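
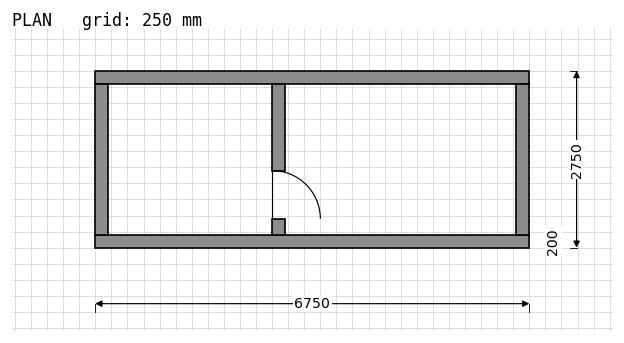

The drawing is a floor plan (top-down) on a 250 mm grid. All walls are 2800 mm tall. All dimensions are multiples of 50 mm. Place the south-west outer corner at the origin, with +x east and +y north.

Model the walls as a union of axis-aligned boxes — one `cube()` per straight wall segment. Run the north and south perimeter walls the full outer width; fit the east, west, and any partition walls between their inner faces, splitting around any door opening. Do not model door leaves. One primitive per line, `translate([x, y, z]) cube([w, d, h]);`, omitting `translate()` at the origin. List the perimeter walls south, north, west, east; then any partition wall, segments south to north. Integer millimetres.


cube([6750, 200, 2800]);
translate([0, 2550, 0]) cube([6750, 200, 2800]);
translate([0, 200, 0]) cube([200, 2350, 2800]);
translate([6550, 200, 0]) cube([200, 2350, 2800]);
translate([2750, 200, 0]) cube([200, 250, 2800]);
translate([2750, 1200, 0]) cube([200, 1350, 2800]);


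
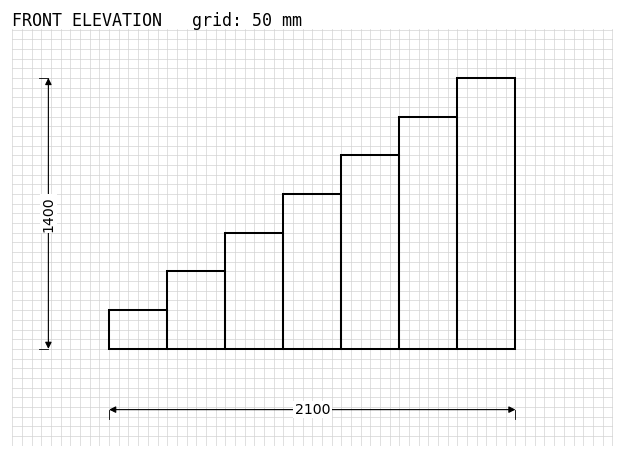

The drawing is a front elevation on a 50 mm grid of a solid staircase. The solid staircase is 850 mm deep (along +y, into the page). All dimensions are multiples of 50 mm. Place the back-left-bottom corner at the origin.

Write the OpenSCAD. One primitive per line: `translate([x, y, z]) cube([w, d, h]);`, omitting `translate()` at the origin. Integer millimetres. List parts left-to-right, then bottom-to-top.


cube([300, 850, 200]);
translate([300, 0, 0]) cube([300, 850, 400]);
translate([600, 0, 0]) cube([300, 850, 600]);
translate([900, 0, 0]) cube([300, 850, 800]);
translate([1200, 0, 0]) cube([300, 850, 1000]);
translate([1500, 0, 0]) cube([300, 850, 1200]);
translate([1800, 0, 0]) cube([300, 850, 1400]);


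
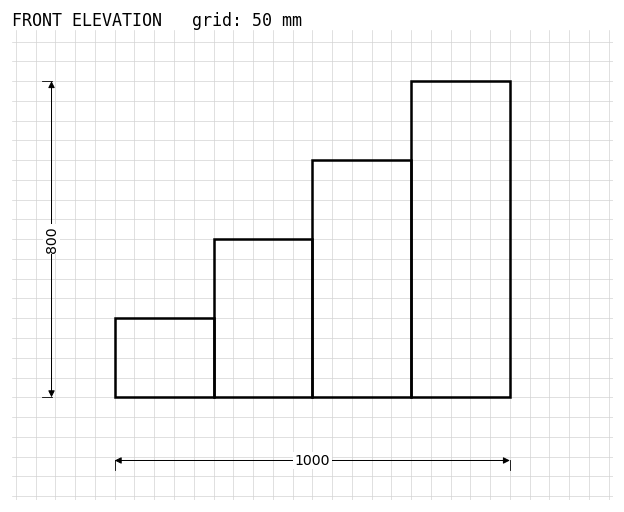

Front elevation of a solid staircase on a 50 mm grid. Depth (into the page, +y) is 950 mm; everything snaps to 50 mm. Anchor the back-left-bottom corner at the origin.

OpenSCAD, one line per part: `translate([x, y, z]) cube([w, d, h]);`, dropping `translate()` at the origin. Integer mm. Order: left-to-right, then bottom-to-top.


cube([250, 950, 200]);
translate([250, 0, 0]) cube([250, 950, 400]);
translate([500, 0, 0]) cube([250, 950, 600]);
translate([750, 0, 0]) cube([250, 950, 800]);


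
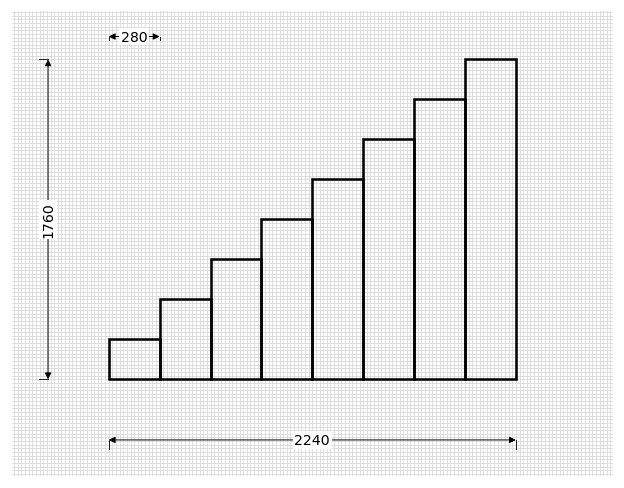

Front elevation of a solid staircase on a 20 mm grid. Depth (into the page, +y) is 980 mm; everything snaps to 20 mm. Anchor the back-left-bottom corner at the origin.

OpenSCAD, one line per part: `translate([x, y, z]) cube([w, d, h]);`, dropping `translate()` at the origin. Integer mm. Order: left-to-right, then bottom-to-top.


cube([280, 980, 220]);
translate([280, 0, 0]) cube([280, 980, 440]);
translate([560, 0, 0]) cube([280, 980, 660]);
translate([840, 0, 0]) cube([280, 980, 880]);
translate([1120, 0, 0]) cube([280, 980, 1100]);
translate([1400, 0, 0]) cube([280, 980, 1320]);
translate([1680, 0, 0]) cube([280, 980, 1540]);
translate([1960, 0, 0]) cube([280, 980, 1760]);


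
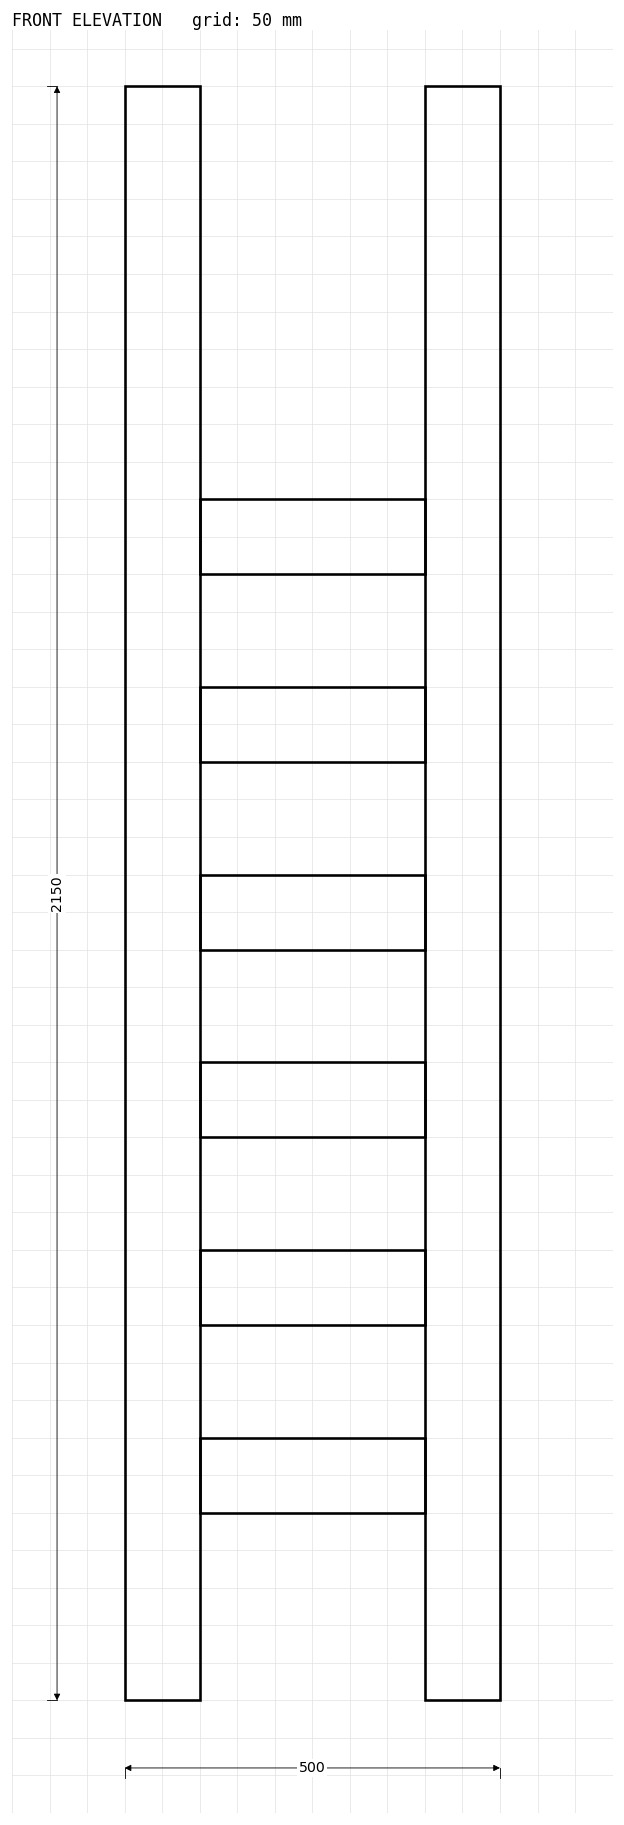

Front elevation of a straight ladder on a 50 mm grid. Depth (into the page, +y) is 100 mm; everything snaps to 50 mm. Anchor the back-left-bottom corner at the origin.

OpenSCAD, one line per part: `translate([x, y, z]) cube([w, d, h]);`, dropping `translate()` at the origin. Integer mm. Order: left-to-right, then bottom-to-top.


cube([100, 100, 2150]);
translate([100, 0, 250]) cube([300, 100, 100]);
translate([100, 0, 500]) cube([300, 100, 100]);
translate([100, 0, 750]) cube([300, 100, 100]);
translate([100, 0, 1000]) cube([300, 100, 100]);
translate([100, 0, 1250]) cube([300, 100, 100]);
translate([100, 0, 1500]) cube([300, 100, 100]);
translate([400, 0, 0]) cube([100, 100, 2150]);


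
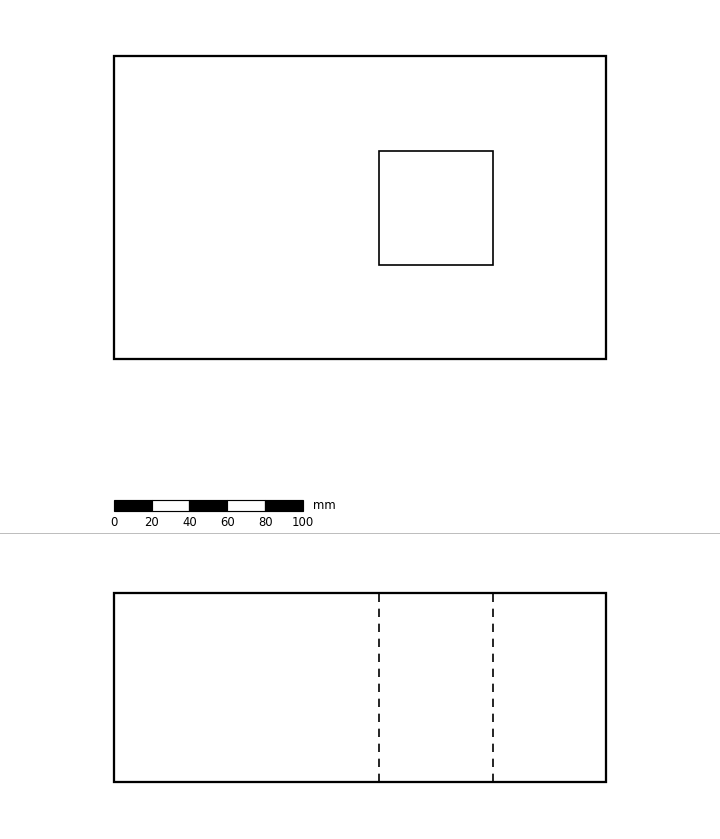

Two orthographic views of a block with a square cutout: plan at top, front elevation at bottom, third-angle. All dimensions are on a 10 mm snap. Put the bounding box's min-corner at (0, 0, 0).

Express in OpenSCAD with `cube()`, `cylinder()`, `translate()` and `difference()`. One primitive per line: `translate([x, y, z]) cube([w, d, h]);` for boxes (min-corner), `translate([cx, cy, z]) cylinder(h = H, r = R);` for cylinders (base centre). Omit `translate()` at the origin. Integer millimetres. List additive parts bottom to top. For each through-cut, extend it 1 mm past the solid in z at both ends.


difference() {
  cube([260, 160, 100]);
  translate([140, 50, -1]) cube([60, 60, 102]);
}


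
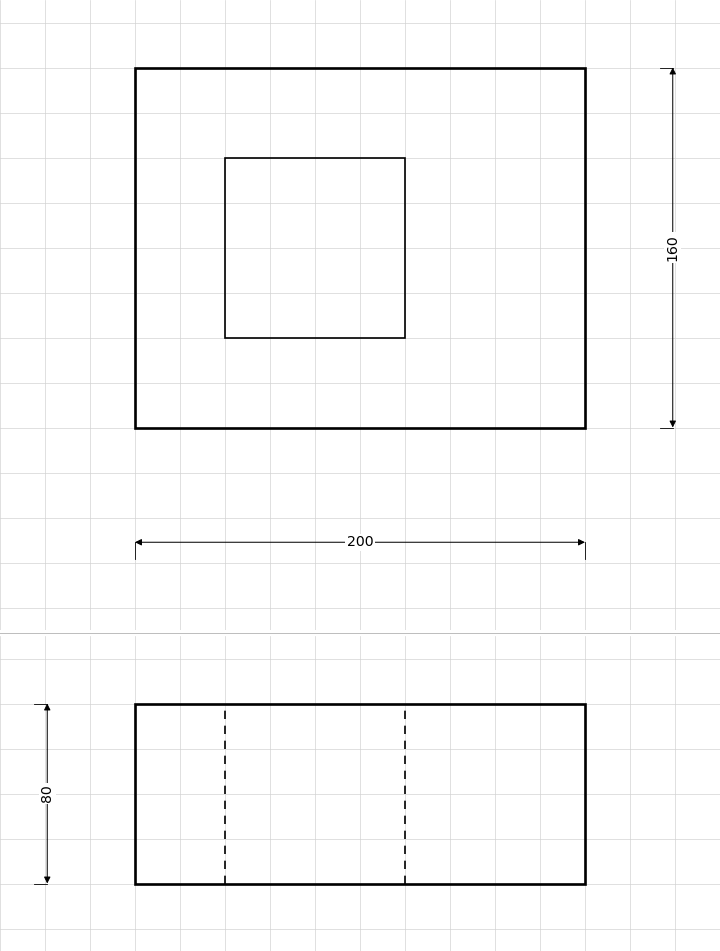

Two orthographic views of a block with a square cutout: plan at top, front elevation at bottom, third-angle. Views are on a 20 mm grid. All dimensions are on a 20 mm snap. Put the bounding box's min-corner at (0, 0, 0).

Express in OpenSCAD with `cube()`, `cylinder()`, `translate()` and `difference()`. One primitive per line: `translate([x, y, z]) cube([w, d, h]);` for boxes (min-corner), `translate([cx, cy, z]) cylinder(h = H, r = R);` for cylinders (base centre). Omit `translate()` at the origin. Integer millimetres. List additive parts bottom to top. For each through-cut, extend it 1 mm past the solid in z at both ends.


difference() {
  cube([200, 160, 80]);
  translate([40, 40, -1]) cube([80, 80, 82]);
}


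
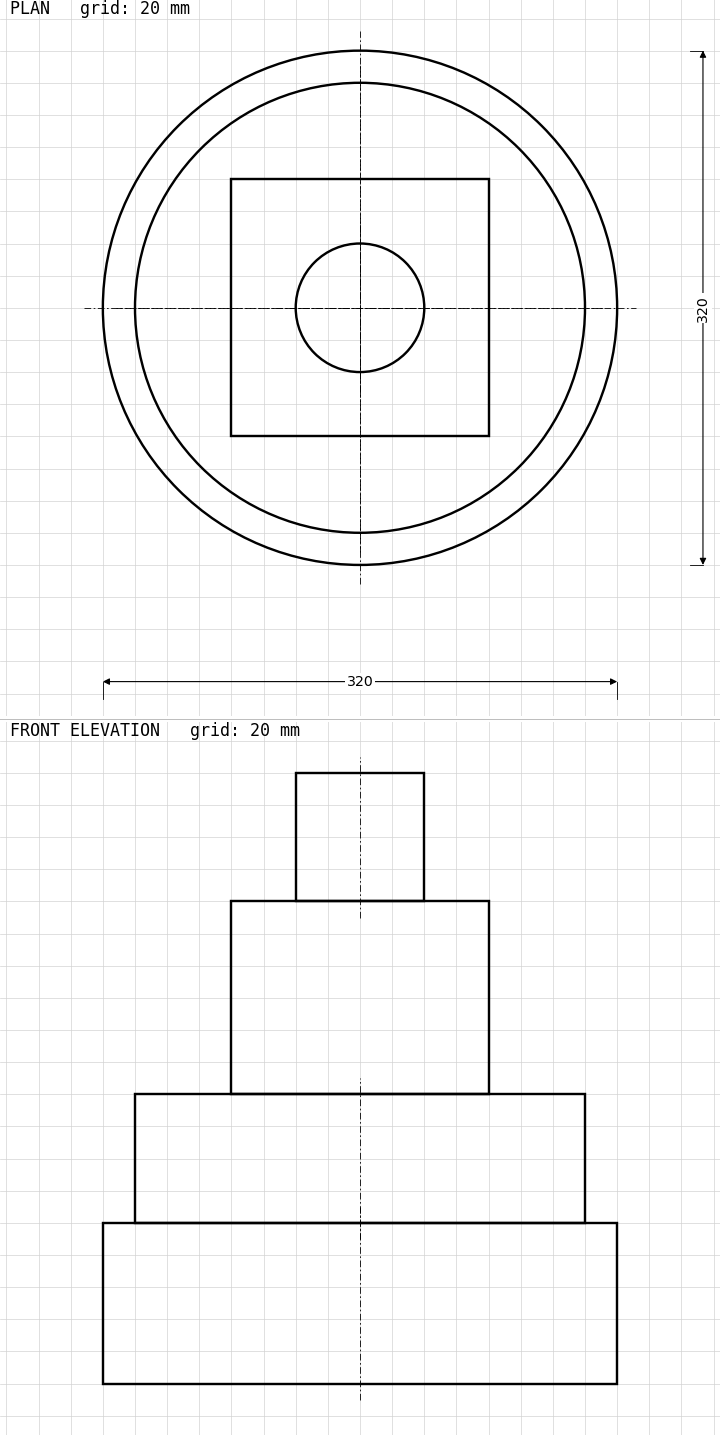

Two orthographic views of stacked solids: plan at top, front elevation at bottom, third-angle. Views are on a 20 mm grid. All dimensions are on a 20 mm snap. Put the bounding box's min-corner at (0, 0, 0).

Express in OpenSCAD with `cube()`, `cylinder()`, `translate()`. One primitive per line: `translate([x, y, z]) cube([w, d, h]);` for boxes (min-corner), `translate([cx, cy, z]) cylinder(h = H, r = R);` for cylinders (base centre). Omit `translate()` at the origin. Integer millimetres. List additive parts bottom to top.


translate([160, 160, 0]) cylinder(h = 100, r = 160);
translate([160, 160, 100]) cylinder(h = 80, r = 140);
translate([80, 80, 180]) cube([160, 160, 120]);
translate([160, 160, 300]) cylinder(h = 80, r = 40);


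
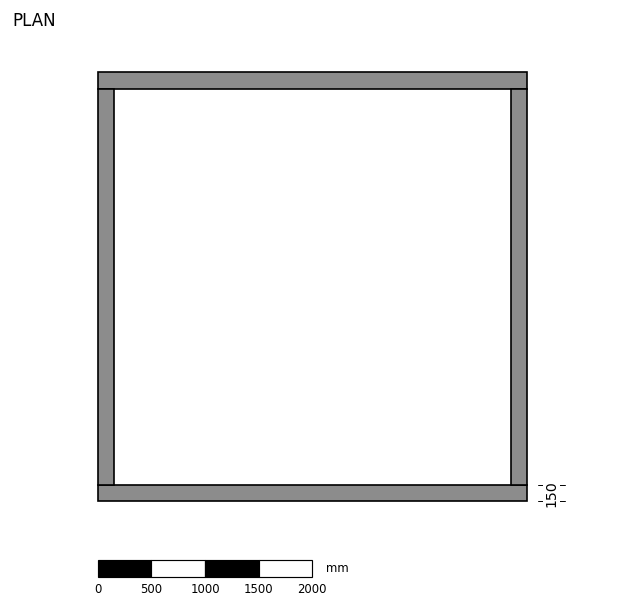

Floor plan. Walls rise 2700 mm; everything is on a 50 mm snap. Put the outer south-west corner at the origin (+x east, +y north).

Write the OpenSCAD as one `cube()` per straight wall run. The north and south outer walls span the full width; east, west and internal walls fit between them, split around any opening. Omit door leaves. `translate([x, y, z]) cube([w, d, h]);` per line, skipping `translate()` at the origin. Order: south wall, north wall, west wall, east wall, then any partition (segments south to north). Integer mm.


cube([4000, 150, 2700]);
translate([0, 3850, 0]) cube([4000, 150, 2700]);
translate([0, 150, 0]) cube([150, 3700, 2700]);
translate([3850, 150, 0]) cube([150, 3700, 2700]);


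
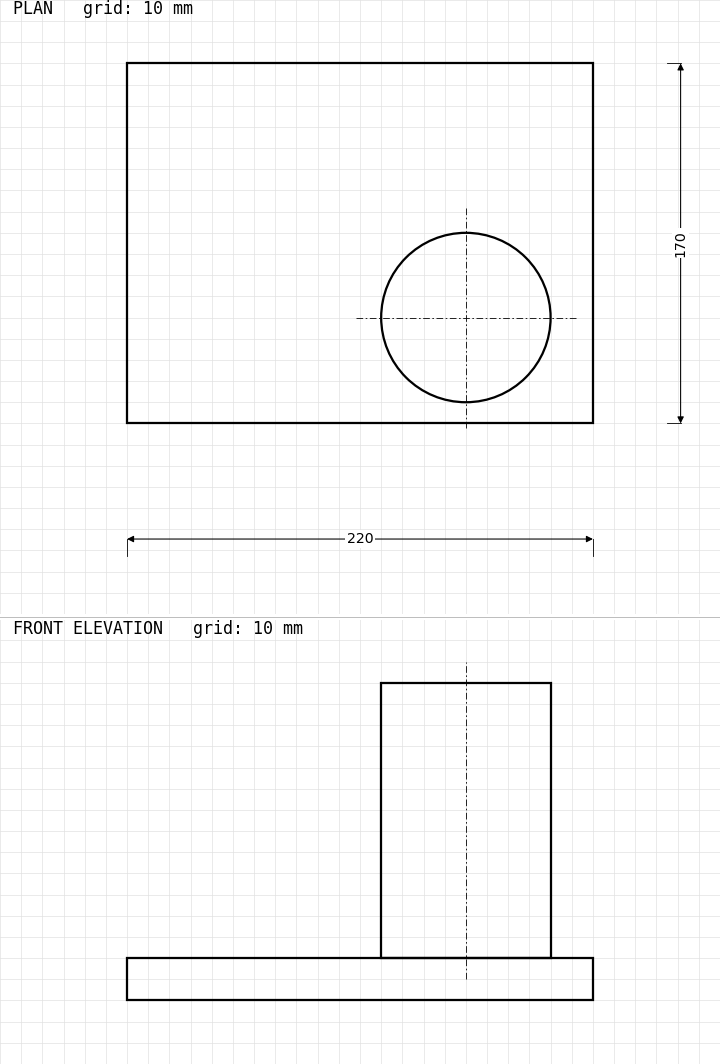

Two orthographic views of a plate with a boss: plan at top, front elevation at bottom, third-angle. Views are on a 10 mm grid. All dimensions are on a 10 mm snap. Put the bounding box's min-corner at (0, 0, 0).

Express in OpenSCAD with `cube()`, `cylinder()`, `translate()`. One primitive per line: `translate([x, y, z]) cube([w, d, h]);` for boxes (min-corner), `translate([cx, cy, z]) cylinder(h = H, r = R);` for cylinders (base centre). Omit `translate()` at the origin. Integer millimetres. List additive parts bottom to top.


cube([220, 170, 20]);
translate([160, 50, 20]) cylinder(h = 130, r = 40);


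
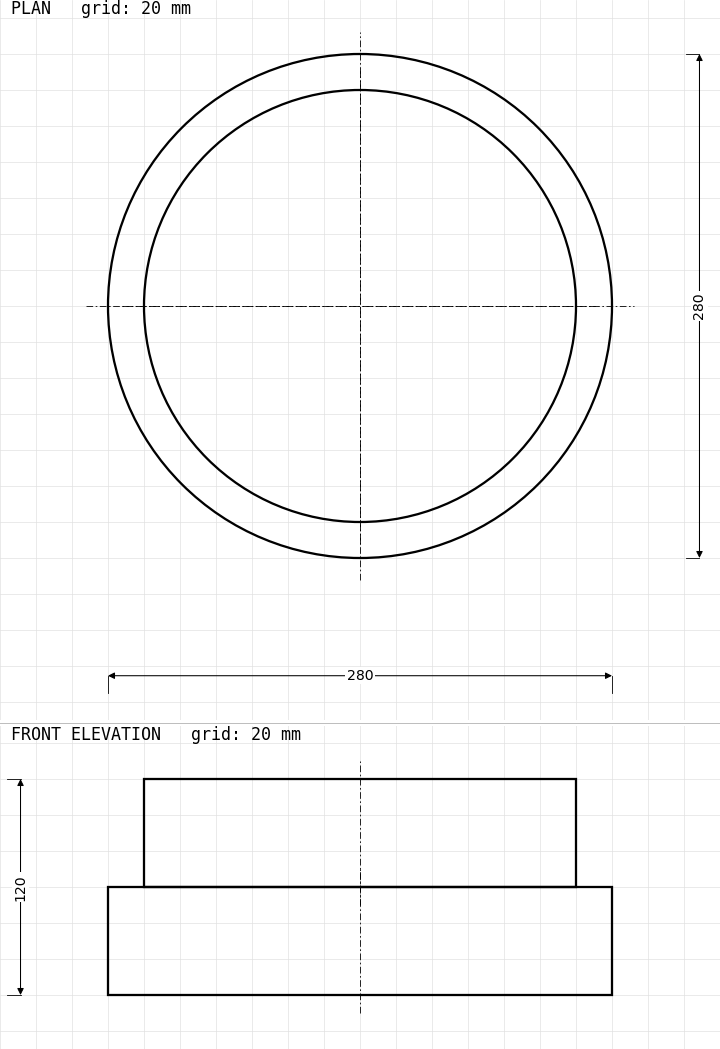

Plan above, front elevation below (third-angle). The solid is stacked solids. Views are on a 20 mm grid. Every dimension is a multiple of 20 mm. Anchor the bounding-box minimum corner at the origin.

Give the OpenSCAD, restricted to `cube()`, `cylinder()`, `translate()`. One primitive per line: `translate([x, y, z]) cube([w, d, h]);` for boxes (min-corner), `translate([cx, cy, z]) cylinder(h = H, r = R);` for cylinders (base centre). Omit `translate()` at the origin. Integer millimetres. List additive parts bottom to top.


translate([140, 140, 0]) cylinder(h = 60, r = 140);
translate([140, 140, 60]) cylinder(h = 60, r = 120);


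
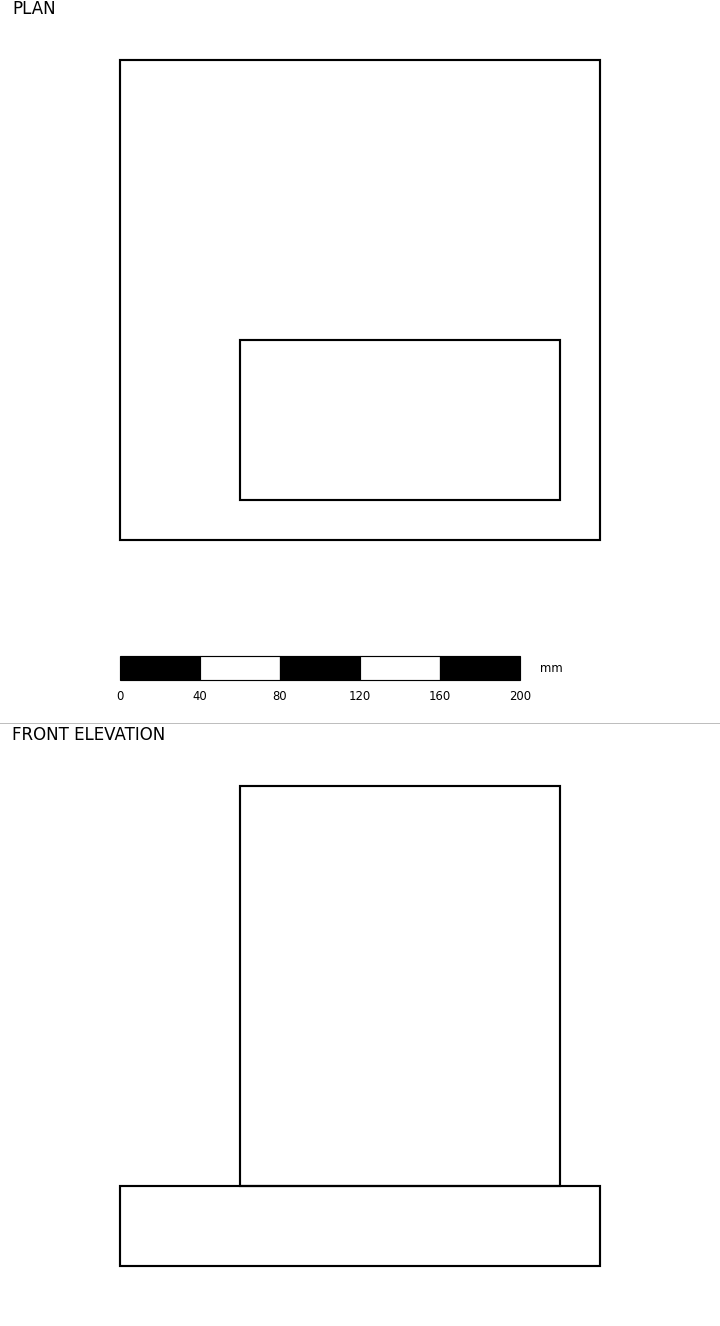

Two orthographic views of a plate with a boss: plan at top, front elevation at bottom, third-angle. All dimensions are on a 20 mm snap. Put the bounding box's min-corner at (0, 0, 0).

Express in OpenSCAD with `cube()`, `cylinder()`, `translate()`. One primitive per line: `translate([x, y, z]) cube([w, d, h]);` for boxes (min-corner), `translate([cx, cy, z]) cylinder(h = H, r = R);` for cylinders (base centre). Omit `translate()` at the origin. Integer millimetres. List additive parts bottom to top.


cube([240, 240, 40]);
translate([60, 20, 40]) cube([160, 80, 200]);


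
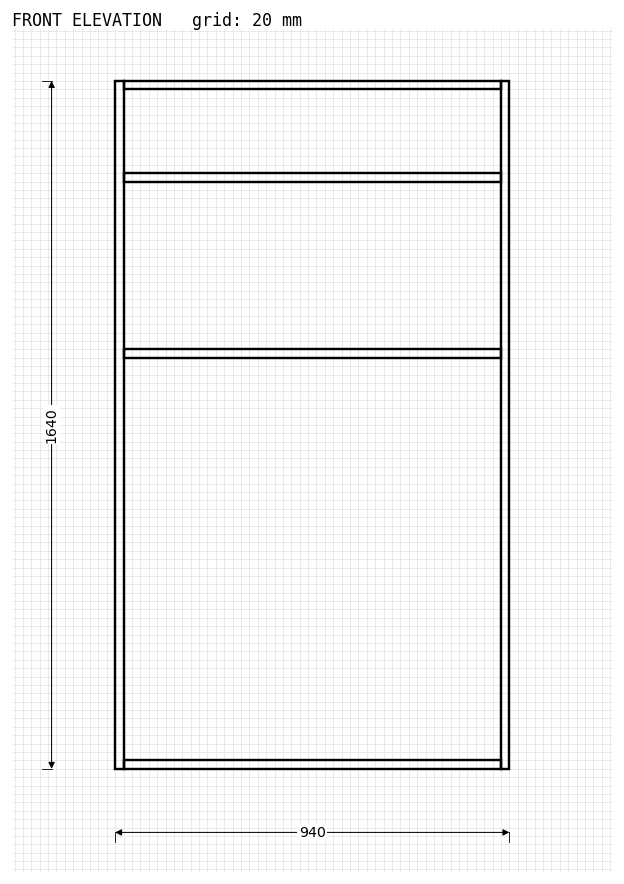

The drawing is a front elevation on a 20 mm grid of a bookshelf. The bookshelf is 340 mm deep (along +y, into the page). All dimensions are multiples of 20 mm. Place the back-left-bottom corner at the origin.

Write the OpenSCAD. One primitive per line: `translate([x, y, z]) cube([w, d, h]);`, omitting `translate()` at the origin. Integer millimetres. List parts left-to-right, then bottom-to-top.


cube([20, 340, 1640]);
translate([20, 0, 0]) cube([900, 340, 20]);
translate([20, 0, 980]) cube([900, 340, 20]);
translate([20, 0, 1400]) cube([900, 340, 20]);
translate([20, 0, 1620]) cube([900, 340, 20]);
translate([920, 0, 0]) cube([20, 340, 1640]);


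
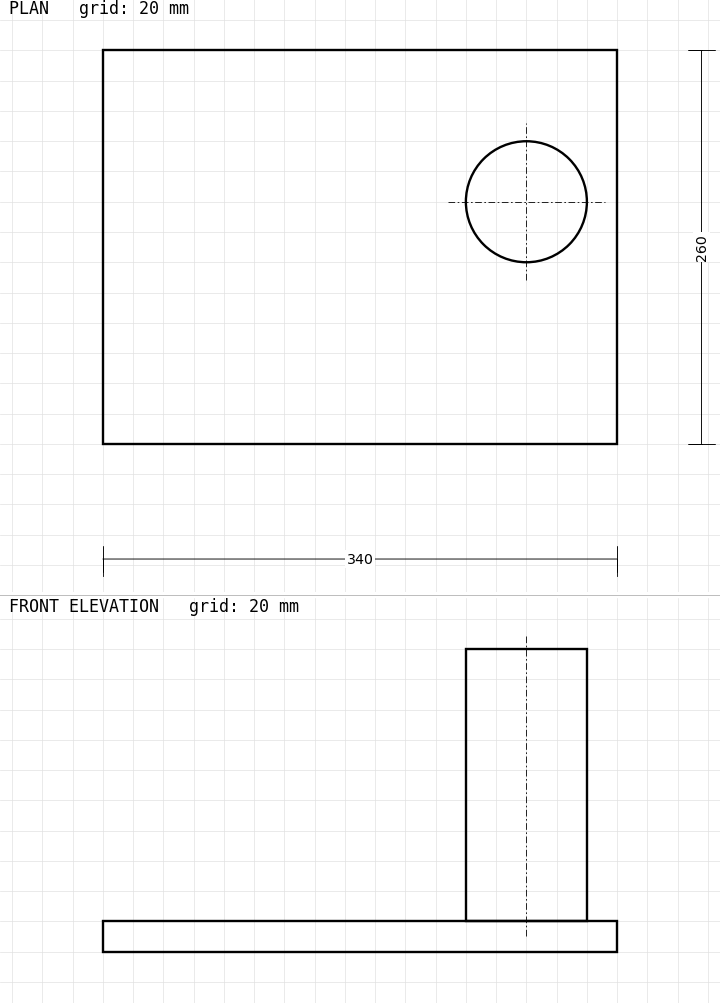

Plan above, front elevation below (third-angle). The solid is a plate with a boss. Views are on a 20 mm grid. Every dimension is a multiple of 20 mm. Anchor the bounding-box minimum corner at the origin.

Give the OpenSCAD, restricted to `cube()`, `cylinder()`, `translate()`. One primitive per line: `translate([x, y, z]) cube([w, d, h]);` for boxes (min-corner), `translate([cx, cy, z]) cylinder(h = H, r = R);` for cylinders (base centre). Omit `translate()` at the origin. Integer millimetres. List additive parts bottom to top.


cube([340, 260, 20]);
translate([280, 160, 20]) cylinder(h = 180, r = 40);


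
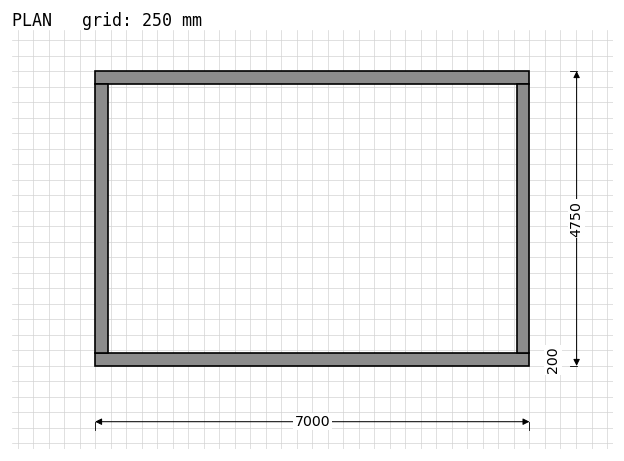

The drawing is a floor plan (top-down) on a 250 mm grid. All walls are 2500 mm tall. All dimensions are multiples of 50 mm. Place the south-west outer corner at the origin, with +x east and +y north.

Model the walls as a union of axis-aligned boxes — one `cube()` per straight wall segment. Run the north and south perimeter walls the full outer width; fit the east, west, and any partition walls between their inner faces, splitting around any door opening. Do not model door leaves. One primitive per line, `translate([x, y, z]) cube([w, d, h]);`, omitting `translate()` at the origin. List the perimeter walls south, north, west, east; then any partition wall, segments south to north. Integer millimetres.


cube([7000, 200, 2500]);
translate([0, 4550, 0]) cube([7000, 200, 2500]);
translate([0, 200, 0]) cube([200, 4350, 2500]);
translate([6800, 200, 0]) cube([200, 4350, 2500]);


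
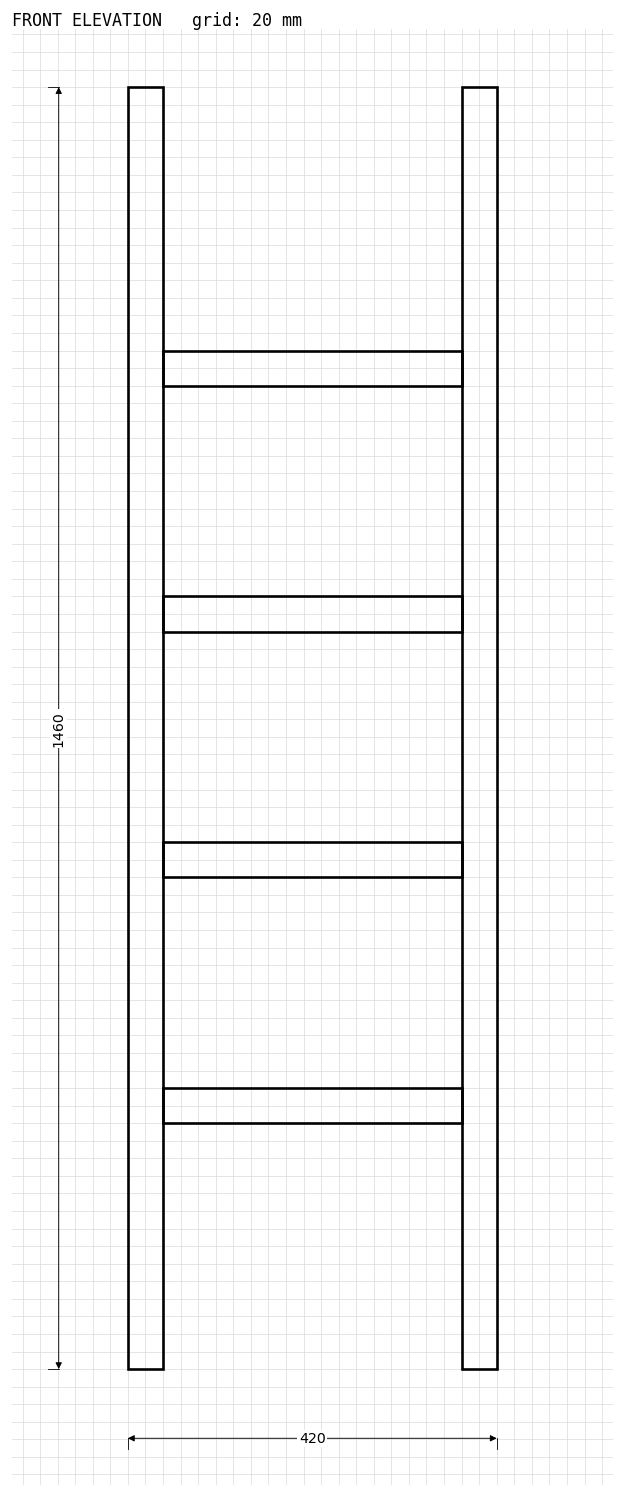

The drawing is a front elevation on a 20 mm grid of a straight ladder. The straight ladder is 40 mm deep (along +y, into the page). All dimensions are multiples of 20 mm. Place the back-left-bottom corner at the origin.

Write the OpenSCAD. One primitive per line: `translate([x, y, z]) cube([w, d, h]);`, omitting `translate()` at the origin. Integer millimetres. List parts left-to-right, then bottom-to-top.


cube([40, 40, 1460]);
translate([40, 0, 280]) cube([340, 40, 40]);
translate([40, 0, 560]) cube([340, 40, 40]);
translate([40, 0, 840]) cube([340, 40, 40]);
translate([40, 0, 1120]) cube([340, 40, 40]);
translate([380, 0, 0]) cube([40, 40, 1460]);


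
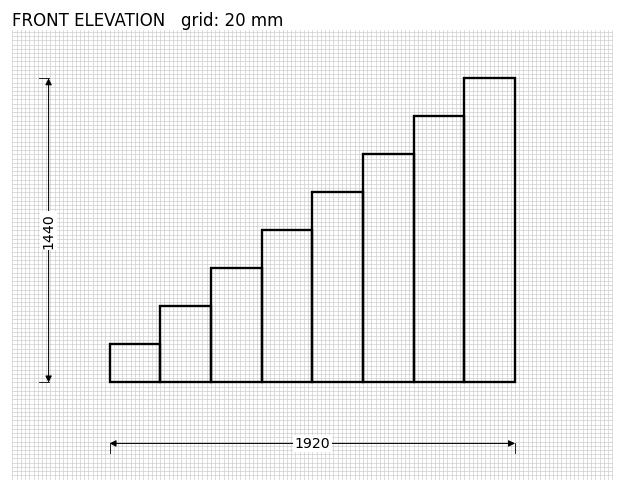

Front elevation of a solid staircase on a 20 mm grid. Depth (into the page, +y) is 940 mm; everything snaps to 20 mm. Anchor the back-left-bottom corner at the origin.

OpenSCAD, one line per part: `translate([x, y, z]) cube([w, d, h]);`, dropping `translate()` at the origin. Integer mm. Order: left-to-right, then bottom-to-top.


cube([240, 940, 180]);
translate([240, 0, 0]) cube([240, 940, 360]);
translate([480, 0, 0]) cube([240, 940, 540]);
translate([720, 0, 0]) cube([240, 940, 720]);
translate([960, 0, 0]) cube([240, 940, 900]);
translate([1200, 0, 0]) cube([240, 940, 1080]);
translate([1440, 0, 0]) cube([240, 940, 1260]);
translate([1680, 0, 0]) cube([240, 940, 1440]);


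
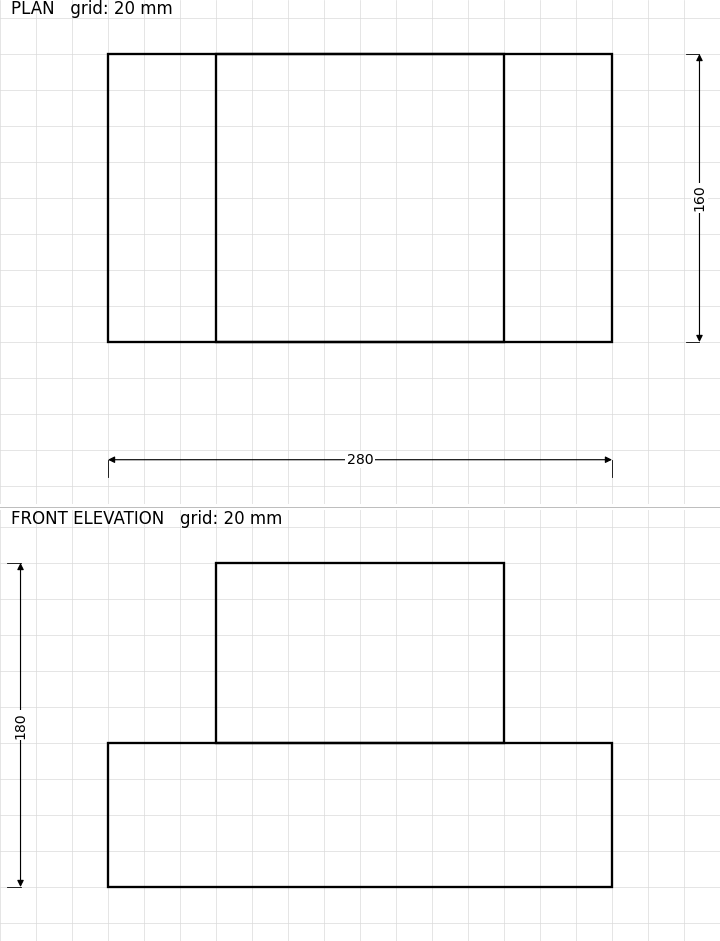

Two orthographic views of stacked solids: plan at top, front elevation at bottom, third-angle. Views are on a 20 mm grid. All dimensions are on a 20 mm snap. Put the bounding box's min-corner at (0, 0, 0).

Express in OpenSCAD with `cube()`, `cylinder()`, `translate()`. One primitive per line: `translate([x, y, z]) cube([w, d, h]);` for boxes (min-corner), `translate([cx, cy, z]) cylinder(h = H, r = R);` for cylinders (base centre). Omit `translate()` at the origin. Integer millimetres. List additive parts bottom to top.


cube([280, 160, 80]);
translate([60, 0, 80]) cube([160, 160, 100]);


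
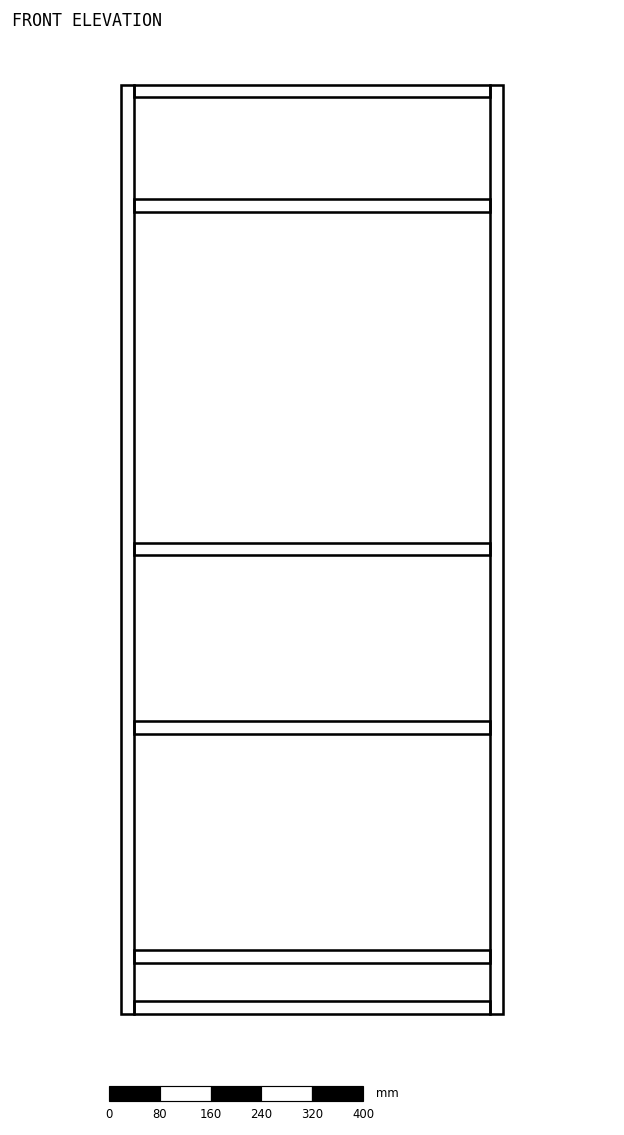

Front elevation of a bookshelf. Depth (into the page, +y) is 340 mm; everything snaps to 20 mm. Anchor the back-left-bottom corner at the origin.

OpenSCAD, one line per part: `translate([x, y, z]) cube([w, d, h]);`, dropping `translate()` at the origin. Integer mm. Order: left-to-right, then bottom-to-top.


cube([20, 340, 1460]);
translate([20, 0, 0]) cube([560, 340, 20]);
translate([20, 0, 80]) cube([560, 340, 20]);
translate([20, 0, 440]) cube([560, 340, 20]);
translate([20, 0, 720]) cube([560, 340, 20]);
translate([20, 0, 1260]) cube([560, 340, 20]);
translate([20, 0, 1440]) cube([560, 340, 20]);
translate([580, 0, 0]) cube([20, 340, 1460]);


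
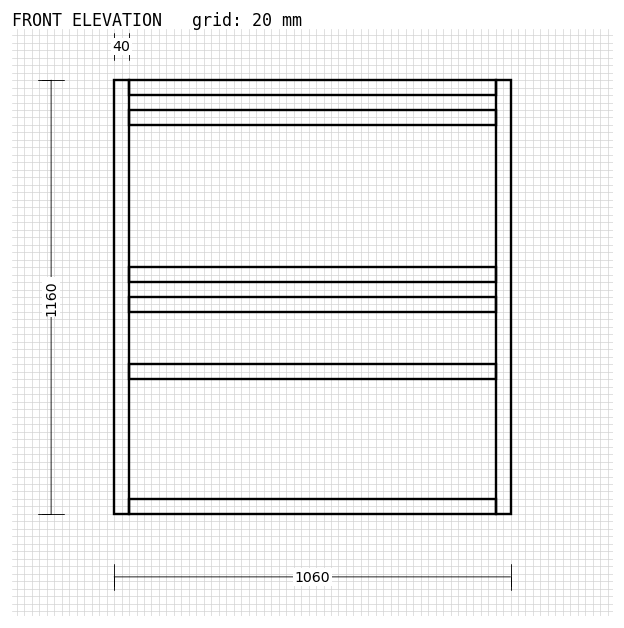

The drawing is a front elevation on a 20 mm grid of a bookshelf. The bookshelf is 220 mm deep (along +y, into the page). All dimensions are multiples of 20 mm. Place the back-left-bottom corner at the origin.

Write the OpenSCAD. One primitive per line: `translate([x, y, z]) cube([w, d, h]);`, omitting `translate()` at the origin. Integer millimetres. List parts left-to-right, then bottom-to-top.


cube([40, 220, 1160]);
translate([40, 0, 0]) cube([980, 220, 40]);
translate([40, 0, 360]) cube([980, 220, 40]);
translate([40, 0, 540]) cube([980, 220, 40]);
translate([40, 0, 620]) cube([980, 220, 40]);
translate([40, 0, 1040]) cube([980, 220, 40]);
translate([40, 0, 1120]) cube([980, 220, 40]);
translate([1020, 0, 0]) cube([40, 220, 1160]);


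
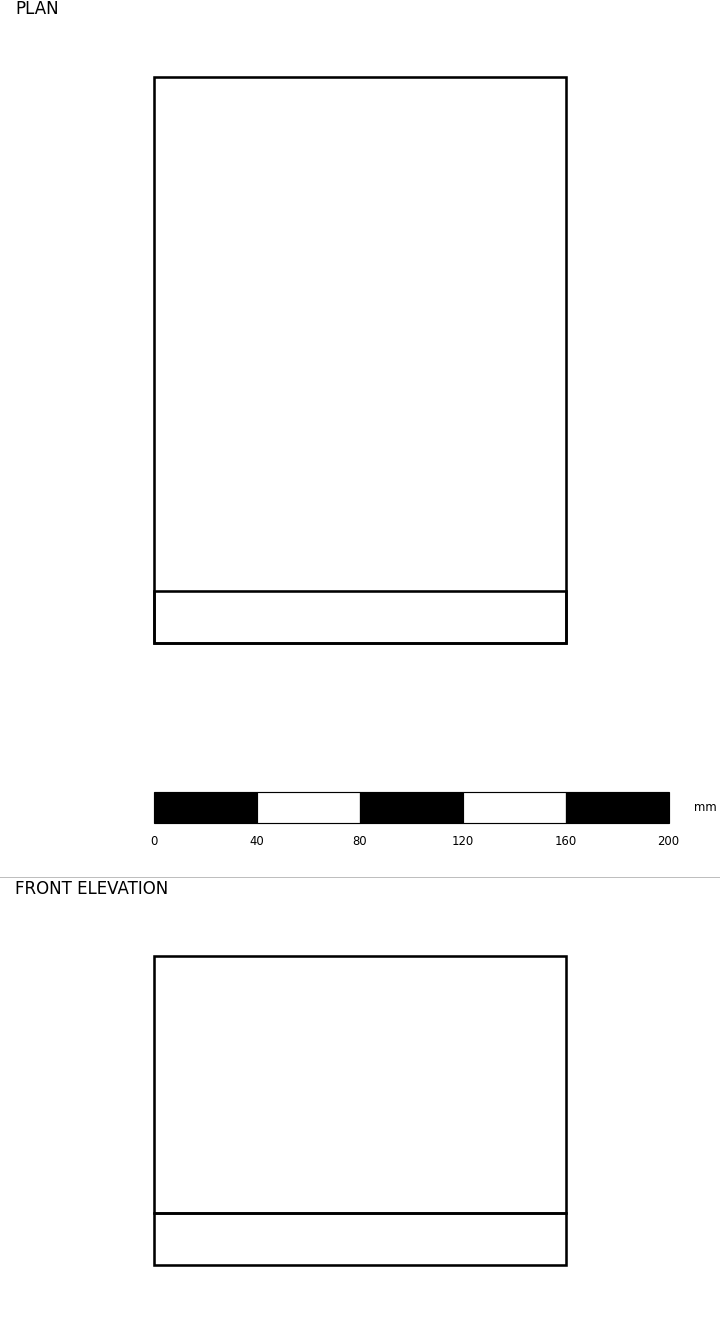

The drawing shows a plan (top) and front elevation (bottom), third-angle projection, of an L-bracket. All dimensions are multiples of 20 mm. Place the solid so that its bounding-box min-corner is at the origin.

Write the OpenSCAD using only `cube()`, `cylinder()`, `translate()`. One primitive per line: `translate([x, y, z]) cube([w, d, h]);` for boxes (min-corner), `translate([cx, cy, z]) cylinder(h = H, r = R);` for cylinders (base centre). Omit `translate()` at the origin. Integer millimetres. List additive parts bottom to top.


cube([160, 220, 20]);
translate([0, 0, 20]) cube([160, 20, 100]);


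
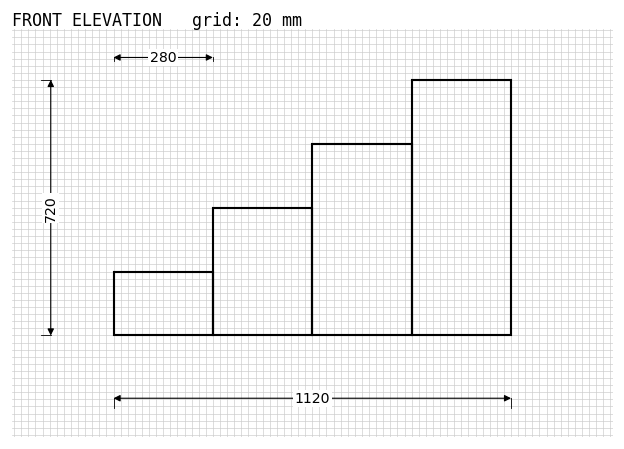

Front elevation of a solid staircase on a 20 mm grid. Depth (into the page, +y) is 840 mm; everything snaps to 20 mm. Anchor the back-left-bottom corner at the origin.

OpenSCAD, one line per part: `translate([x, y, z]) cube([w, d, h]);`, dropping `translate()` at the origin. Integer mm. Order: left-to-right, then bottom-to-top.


cube([280, 840, 180]);
translate([280, 0, 0]) cube([280, 840, 360]);
translate([560, 0, 0]) cube([280, 840, 540]);
translate([840, 0, 0]) cube([280, 840, 720]);


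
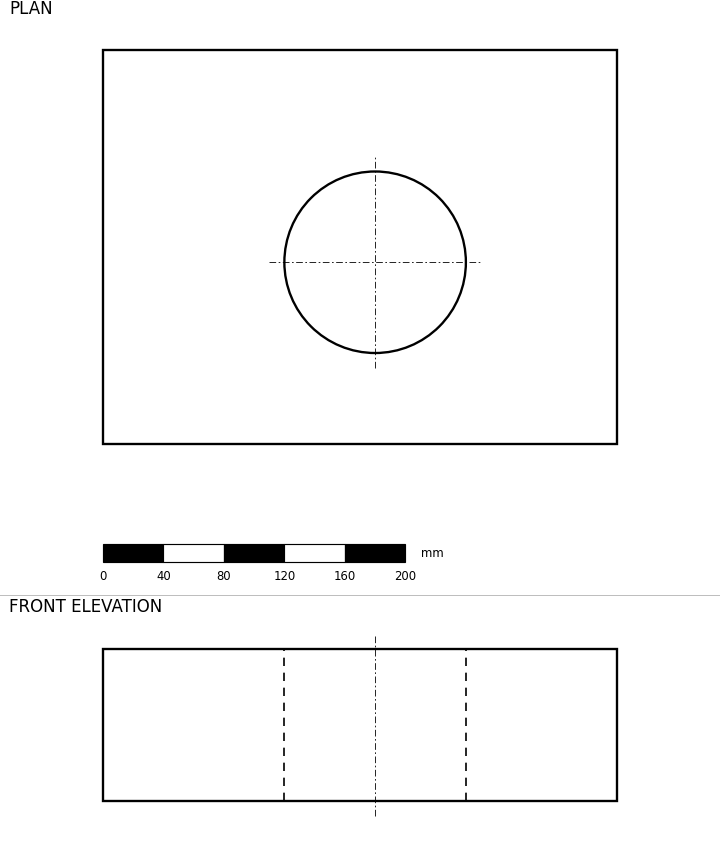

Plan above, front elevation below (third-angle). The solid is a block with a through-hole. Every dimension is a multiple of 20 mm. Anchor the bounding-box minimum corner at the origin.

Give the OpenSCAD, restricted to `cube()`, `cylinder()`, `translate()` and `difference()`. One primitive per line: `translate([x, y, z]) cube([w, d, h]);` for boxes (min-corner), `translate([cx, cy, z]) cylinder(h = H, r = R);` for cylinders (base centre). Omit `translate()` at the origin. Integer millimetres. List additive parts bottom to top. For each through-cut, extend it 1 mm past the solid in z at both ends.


difference() {
  cube([340, 260, 100]);
  translate([180, 120, -1]) cylinder(h = 102, r = 60);
}


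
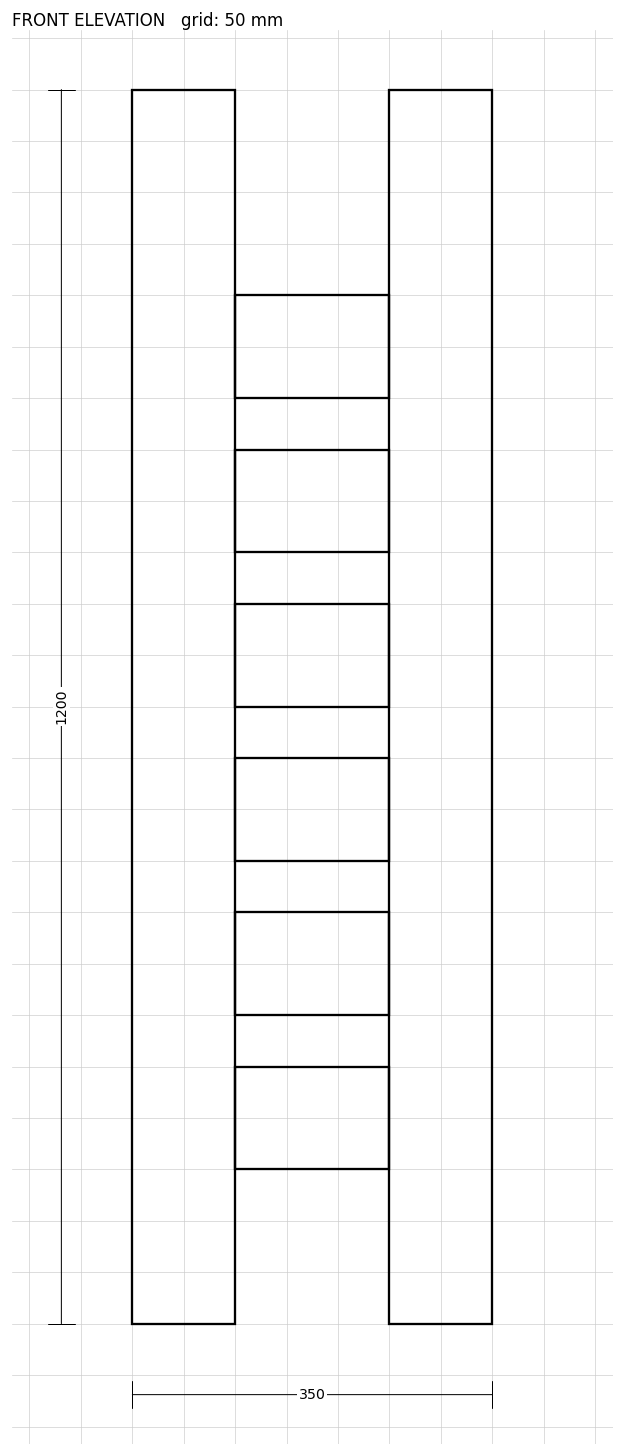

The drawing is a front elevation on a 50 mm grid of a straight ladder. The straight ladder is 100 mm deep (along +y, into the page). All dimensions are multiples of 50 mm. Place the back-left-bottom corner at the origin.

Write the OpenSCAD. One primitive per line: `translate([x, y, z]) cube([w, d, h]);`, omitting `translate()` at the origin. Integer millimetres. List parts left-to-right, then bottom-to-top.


cube([100, 100, 1200]);
translate([100, 0, 150]) cube([150, 100, 100]);
translate([100, 0, 300]) cube([150, 100, 100]);
translate([100, 0, 450]) cube([150, 100, 100]);
translate([100, 0, 600]) cube([150, 100, 100]);
translate([100, 0, 750]) cube([150, 100, 100]);
translate([100, 0, 900]) cube([150, 100, 100]);
translate([250, 0, 0]) cube([100, 100, 1200]);


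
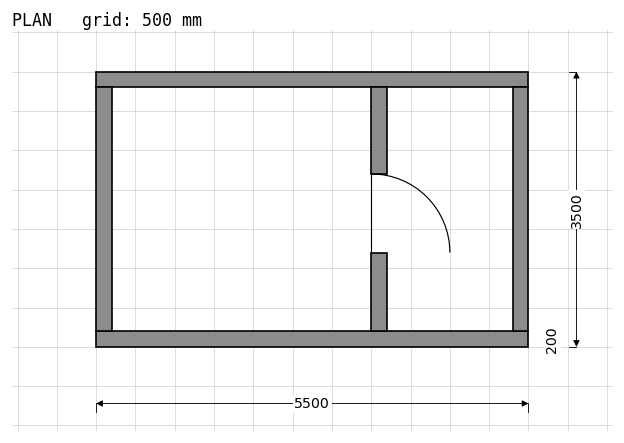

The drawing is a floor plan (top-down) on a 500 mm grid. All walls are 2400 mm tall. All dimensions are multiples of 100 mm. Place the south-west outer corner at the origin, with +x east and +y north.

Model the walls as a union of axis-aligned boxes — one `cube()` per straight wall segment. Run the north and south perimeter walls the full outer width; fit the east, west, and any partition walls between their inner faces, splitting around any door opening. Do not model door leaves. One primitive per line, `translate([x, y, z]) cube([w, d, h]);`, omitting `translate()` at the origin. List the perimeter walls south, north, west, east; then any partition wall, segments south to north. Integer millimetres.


cube([5500, 200, 2400]);
translate([0, 3300, 0]) cube([5500, 200, 2400]);
translate([0, 200, 0]) cube([200, 3100, 2400]);
translate([5300, 200, 0]) cube([200, 3100, 2400]);
translate([3500, 200, 0]) cube([200, 1000, 2400]);
translate([3500, 2200, 0]) cube([200, 1100, 2400]);


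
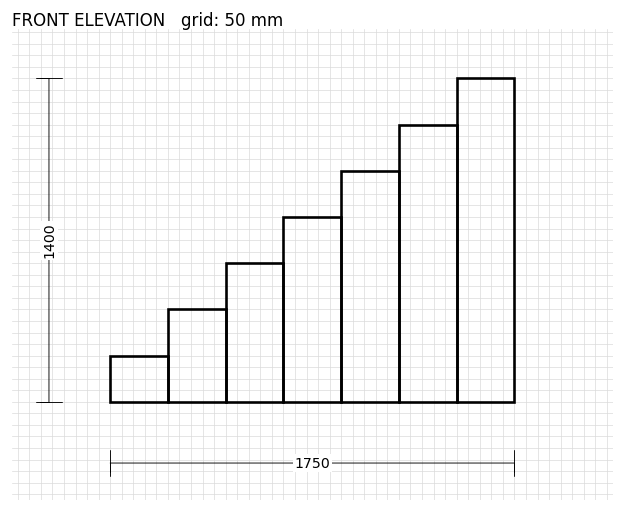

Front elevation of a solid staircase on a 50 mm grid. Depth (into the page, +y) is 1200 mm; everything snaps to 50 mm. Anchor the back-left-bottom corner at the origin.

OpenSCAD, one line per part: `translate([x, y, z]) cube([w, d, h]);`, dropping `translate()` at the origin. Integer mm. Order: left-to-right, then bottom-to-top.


cube([250, 1200, 200]);
translate([250, 0, 0]) cube([250, 1200, 400]);
translate([500, 0, 0]) cube([250, 1200, 600]);
translate([750, 0, 0]) cube([250, 1200, 800]);
translate([1000, 0, 0]) cube([250, 1200, 1000]);
translate([1250, 0, 0]) cube([250, 1200, 1200]);
translate([1500, 0, 0]) cube([250, 1200, 1400]);


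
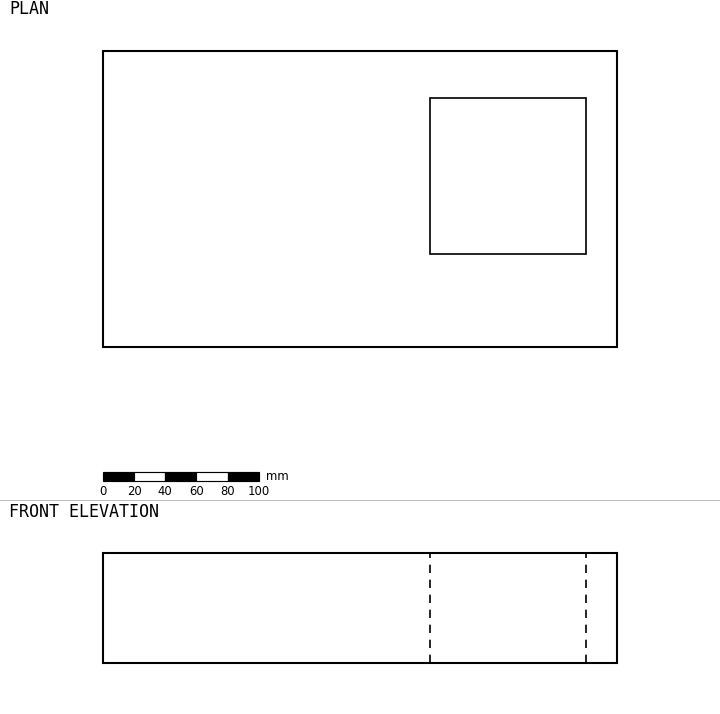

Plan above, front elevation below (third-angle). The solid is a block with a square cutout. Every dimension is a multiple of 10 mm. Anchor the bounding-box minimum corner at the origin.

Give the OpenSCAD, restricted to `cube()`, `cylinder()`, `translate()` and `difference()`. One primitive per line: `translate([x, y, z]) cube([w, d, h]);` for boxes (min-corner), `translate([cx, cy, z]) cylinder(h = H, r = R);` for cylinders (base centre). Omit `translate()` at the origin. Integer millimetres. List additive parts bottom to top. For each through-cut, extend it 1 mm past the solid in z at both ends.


difference() {
  cube([330, 190, 70]);
  translate([210, 60, -1]) cube([100, 100, 72]);
}


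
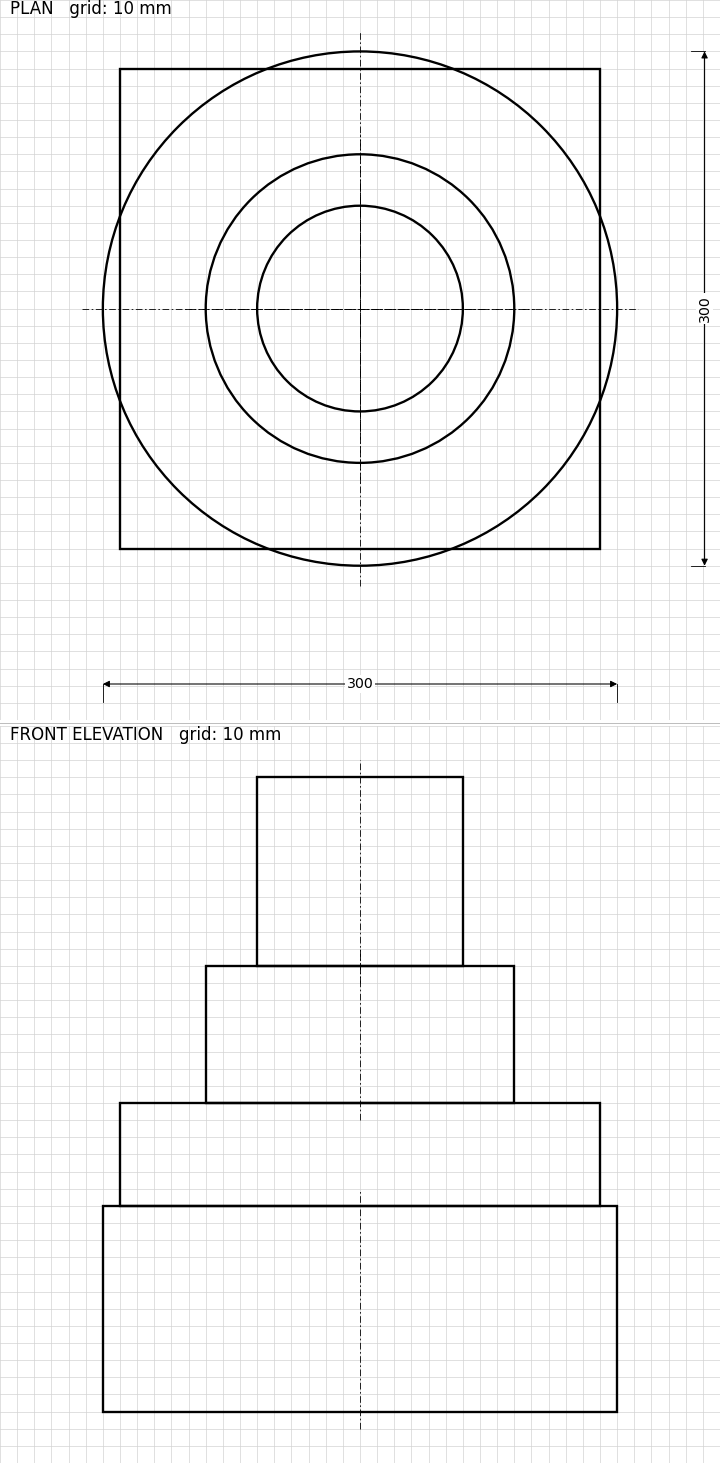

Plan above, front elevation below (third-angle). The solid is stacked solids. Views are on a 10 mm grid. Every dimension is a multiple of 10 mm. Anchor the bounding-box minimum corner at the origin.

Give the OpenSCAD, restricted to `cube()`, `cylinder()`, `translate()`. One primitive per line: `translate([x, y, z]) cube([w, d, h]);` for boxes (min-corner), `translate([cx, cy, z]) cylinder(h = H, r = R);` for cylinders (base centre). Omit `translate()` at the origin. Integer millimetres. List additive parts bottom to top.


translate([150, 150, 0]) cylinder(h = 120, r = 150);
translate([10, 10, 120]) cube([280, 280, 60]);
translate([150, 150, 180]) cylinder(h = 80, r = 90);
translate([150, 150, 260]) cylinder(h = 110, r = 60);


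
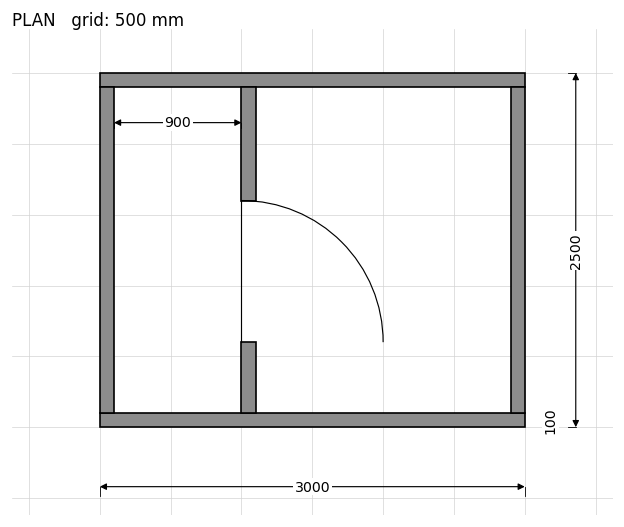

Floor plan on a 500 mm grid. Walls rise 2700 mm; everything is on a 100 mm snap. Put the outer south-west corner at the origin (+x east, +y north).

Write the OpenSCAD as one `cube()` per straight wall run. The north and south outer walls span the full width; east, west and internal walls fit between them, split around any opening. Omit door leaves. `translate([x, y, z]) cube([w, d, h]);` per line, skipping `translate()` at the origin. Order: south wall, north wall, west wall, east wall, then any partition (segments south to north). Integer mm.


cube([3000, 100, 2700]);
translate([0, 2400, 0]) cube([3000, 100, 2700]);
translate([0, 100, 0]) cube([100, 2300, 2700]);
translate([2900, 100, 0]) cube([100, 2300, 2700]);
translate([1000, 100, 0]) cube([100, 500, 2700]);
translate([1000, 1600, 0]) cube([100, 800, 2700]);


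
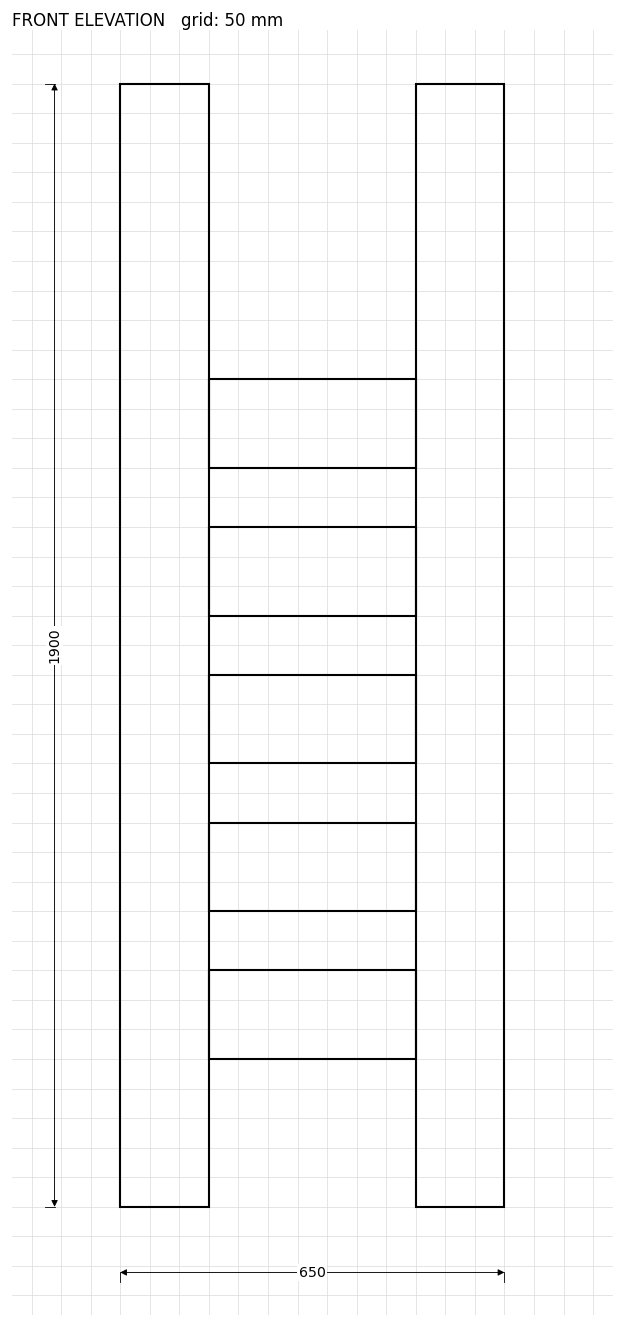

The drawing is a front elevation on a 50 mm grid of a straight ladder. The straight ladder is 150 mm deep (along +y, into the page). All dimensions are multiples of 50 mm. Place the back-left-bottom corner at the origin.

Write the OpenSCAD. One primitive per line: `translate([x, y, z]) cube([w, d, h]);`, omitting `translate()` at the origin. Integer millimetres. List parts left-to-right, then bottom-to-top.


cube([150, 150, 1900]);
translate([150, 0, 250]) cube([350, 150, 150]);
translate([150, 0, 500]) cube([350, 150, 150]);
translate([150, 0, 750]) cube([350, 150, 150]);
translate([150, 0, 1000]) cube([350, 150, 150]);
translate([150, 0, 1250]) cube([350, 150, 150]);
translate([500, 0, 0]) cube([150, 150, 1900]);


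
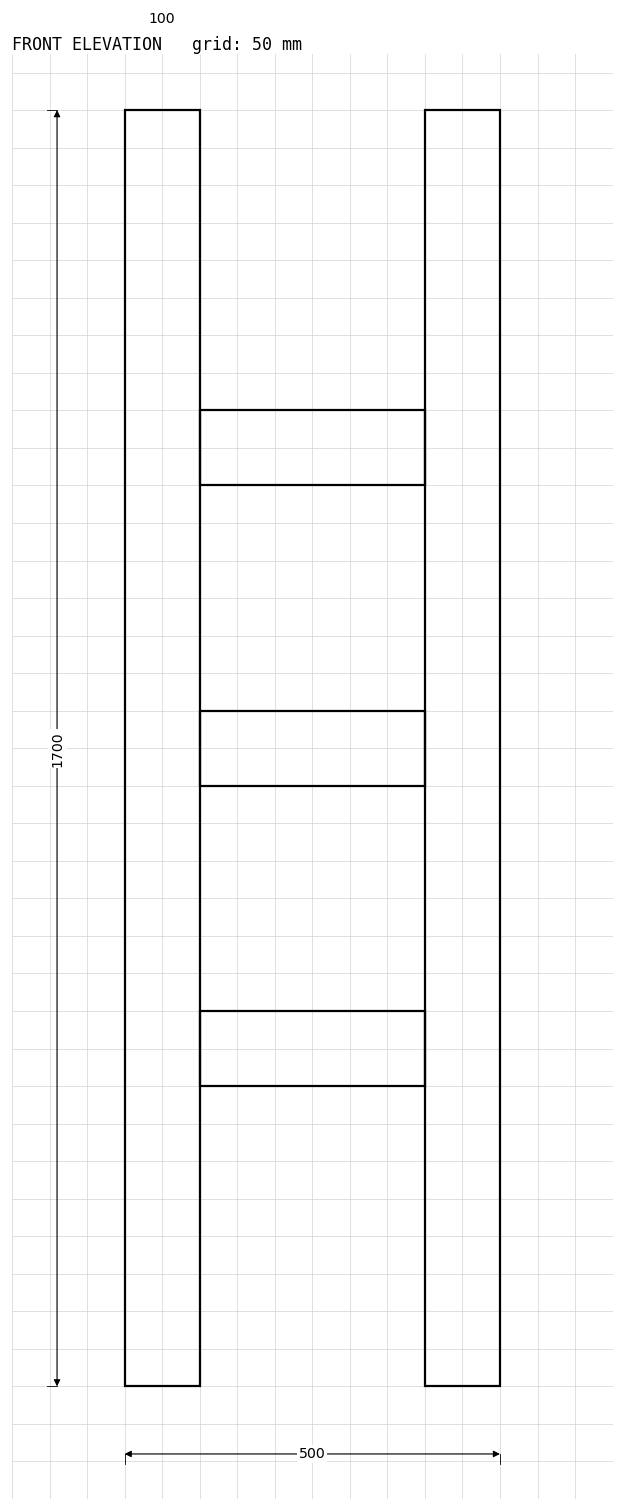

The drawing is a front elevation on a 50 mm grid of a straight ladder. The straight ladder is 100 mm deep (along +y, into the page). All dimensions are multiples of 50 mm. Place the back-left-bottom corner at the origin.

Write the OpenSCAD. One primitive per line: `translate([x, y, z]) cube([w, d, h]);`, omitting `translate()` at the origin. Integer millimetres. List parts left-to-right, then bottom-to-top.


cube([100, 100, 1700]);
translate([100, 0, 400]) cube([300, 100, 100]);
translate([100, 0, 800]) cube([300, 100, 100]);
translate([100, 0, 1200]) cube([300, 100, 100]);
translate([400, 0, 0]) cube([100, 100, 1700]);


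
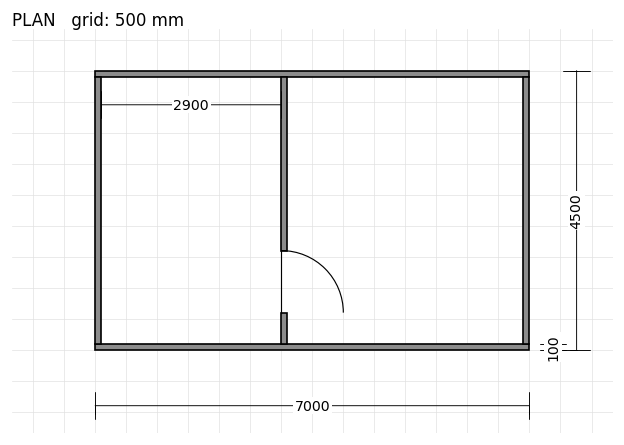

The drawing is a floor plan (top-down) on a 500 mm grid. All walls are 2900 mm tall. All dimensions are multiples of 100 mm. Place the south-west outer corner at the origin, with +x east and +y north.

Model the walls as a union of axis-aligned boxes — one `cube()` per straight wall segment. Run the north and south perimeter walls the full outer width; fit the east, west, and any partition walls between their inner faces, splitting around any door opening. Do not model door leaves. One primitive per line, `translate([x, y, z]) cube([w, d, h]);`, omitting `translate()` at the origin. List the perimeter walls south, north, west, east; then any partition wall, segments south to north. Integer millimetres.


cube([7000, 100, 2900]);
translate([0, 4400, 0]) cube([7000, 100, 2900]);
translate([0, 100, 0]) cube([100, 4300, 2900]);
translate([6900, 100, 0]) cube([100, 4300, 2900]);
translate([3000, 100, 0]) cube([100, 500, 2900]);
translate([3000, 1600, 0]) cube([100, 2800, 2900]);


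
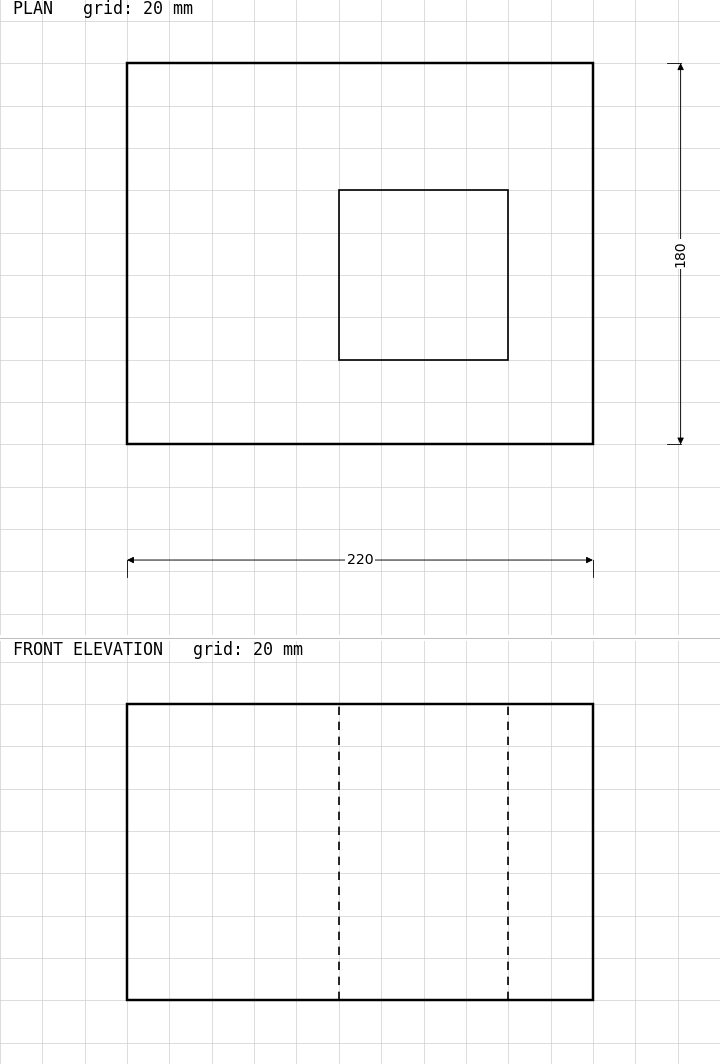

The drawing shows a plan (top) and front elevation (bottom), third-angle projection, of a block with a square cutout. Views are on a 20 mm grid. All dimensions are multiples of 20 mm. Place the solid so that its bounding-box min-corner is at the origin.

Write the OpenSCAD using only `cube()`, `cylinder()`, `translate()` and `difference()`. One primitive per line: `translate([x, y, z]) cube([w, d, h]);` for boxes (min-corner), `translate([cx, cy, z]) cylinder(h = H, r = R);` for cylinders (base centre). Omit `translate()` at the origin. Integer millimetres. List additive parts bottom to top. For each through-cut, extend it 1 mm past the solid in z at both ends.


difference() {
  cube([220, 180, 140]);
  translate([100, 40, -1]) cube([80, 80, 142]);
}


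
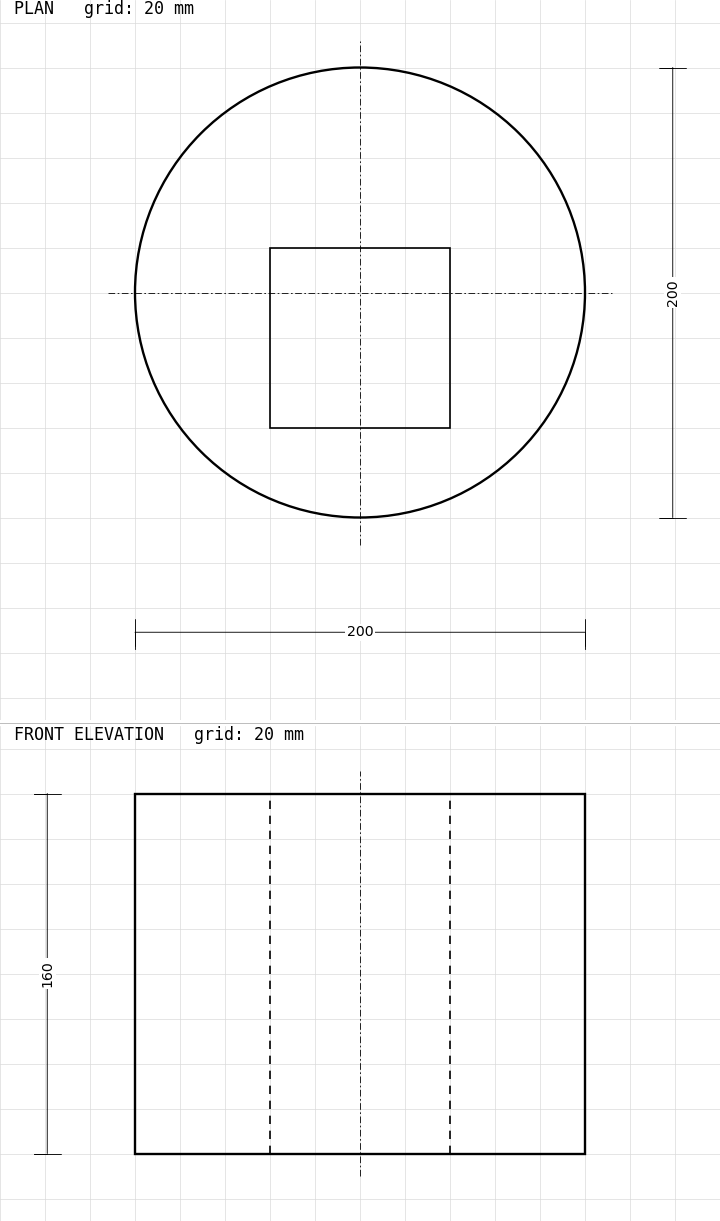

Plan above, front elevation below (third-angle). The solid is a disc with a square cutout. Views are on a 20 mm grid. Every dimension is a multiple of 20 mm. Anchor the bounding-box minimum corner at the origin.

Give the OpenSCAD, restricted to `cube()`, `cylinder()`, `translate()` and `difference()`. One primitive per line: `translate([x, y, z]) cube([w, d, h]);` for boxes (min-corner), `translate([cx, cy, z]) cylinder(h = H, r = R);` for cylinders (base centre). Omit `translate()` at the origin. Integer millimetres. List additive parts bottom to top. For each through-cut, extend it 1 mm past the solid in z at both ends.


difference() {
  translate([100, 100, 0]) cylinder(h = 160, r = 100);
  translate([60, 40, -1]) cube([80, 80, 162]);
}


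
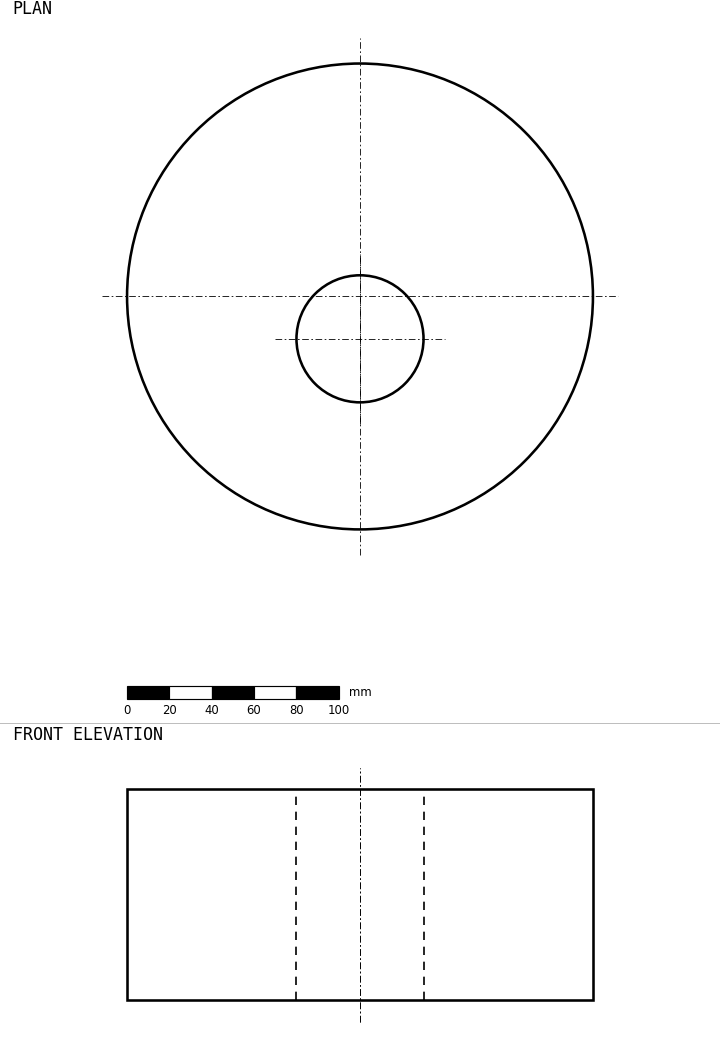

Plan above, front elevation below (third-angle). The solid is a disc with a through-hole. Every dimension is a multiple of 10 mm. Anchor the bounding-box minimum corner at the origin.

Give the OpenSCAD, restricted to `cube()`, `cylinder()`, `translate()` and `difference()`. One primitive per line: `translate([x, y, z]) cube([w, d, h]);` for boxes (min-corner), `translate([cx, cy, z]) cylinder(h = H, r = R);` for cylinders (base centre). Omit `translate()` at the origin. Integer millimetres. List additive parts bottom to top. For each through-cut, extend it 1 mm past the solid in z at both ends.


difference() {
  translate([110, 110, 0]) cylinder(h = 100, r = 110);
  translate([110, 90, -1]) cylinder(h = 102, r = 30);
}
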